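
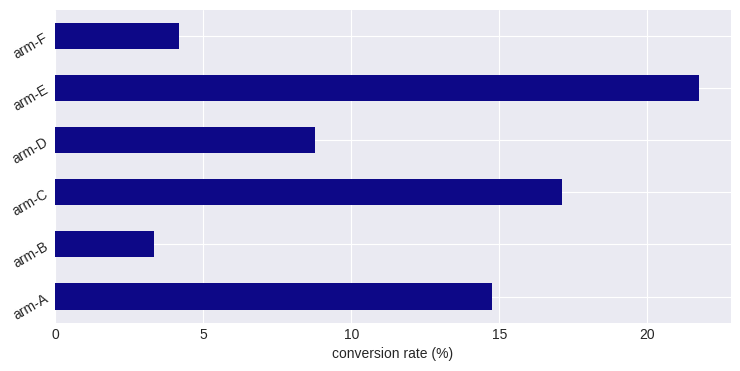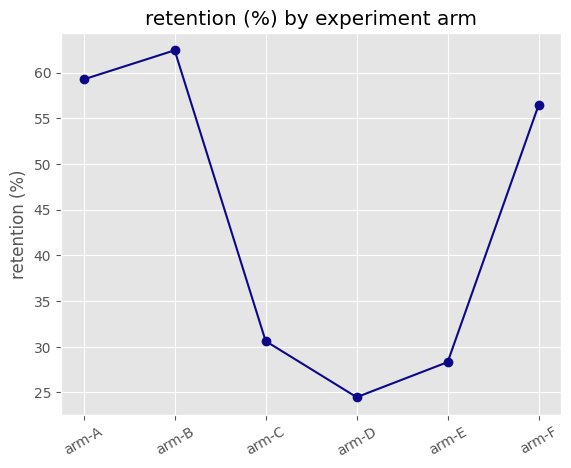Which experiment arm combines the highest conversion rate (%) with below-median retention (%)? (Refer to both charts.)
arm-E

Chart 2 median retention (%) ≈ 40; below-median experiment arms: arm-C, arm-D, arm-E. Among those, arm-E has the highest conversion rate (%) (≈ 22).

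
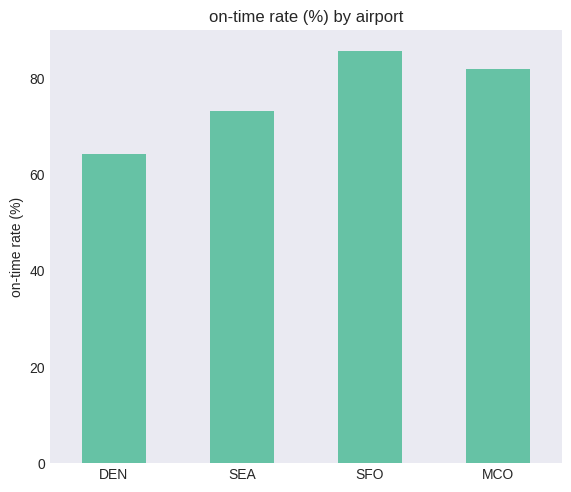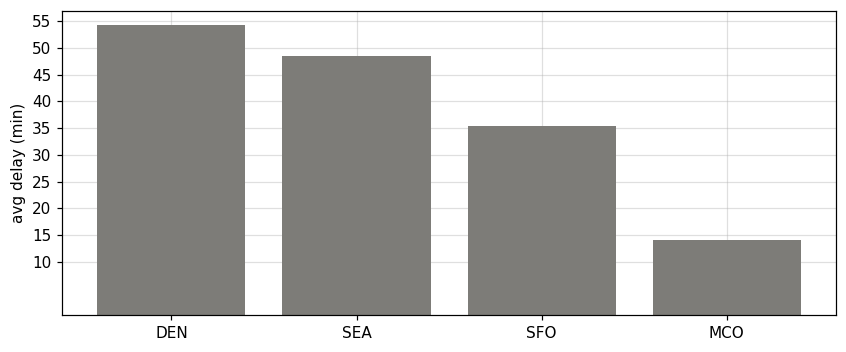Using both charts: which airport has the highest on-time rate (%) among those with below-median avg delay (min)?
Chart 2 median avg delay (min) ≈ 40; below-median airports: SFO, MCO. Among those, SFO has the highest on-time rate (%) (≈ 90).

SFO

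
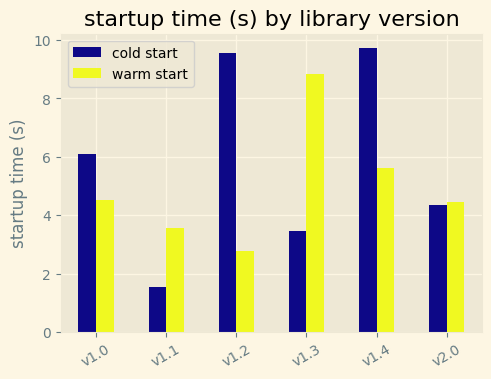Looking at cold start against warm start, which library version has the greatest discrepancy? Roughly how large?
v1.2, ≈ 7 s

v1.2: cold start ≈ 10, warm start ≈ 3 → gap ≈ 7. Next-largest (v1.3) is only ≈ 6.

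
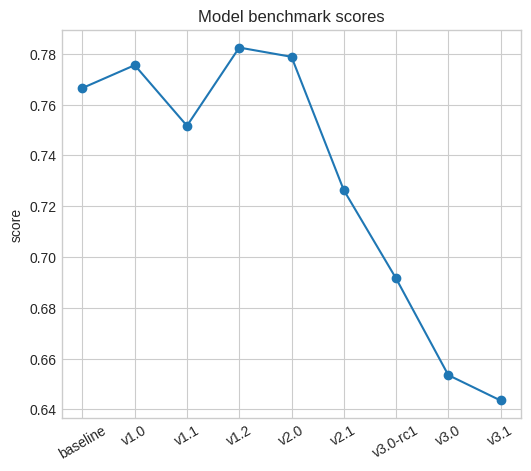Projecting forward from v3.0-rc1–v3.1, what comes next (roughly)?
≈ 0.61

Last three: 0.70, 0.66, 0.64 → slope ≈ -0.03/step → next ≈ 0.61.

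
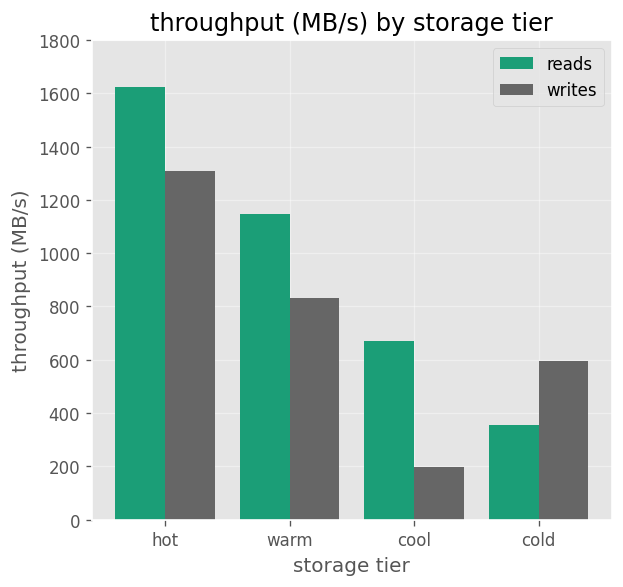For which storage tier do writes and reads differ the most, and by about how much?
cool, ≈ 400 MB/s

cool: writes ≈ 200, reads ≈ 600 → gap ≈ 400. Next-largest (hot) is only ≈ 200.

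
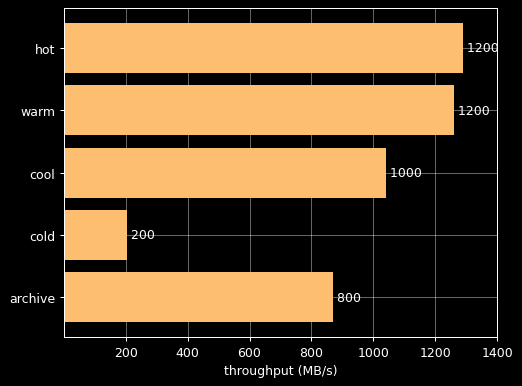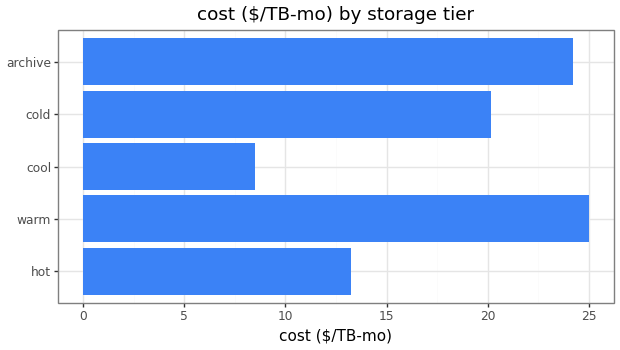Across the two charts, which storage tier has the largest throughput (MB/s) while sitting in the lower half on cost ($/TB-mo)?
hot

Chart 2 median cost ($/TB-mo) ≈ 20; below-median storage tiers: hot, cool. Among those, hot has the highest throughput (MB/s) (≈ 1200).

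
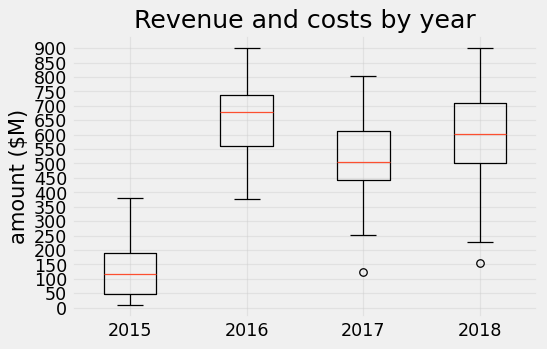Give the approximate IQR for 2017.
Q3 ≈ 600, Q1 ≈ 450; IQR ≈ 150.

≈ 150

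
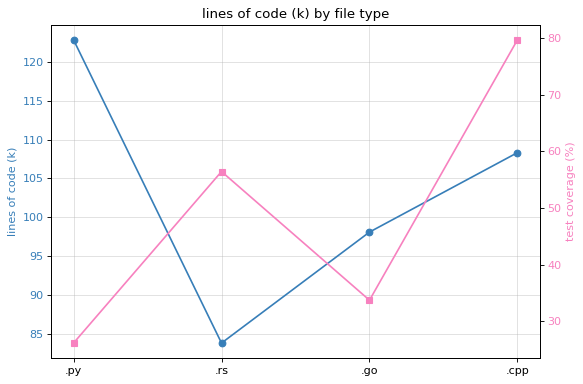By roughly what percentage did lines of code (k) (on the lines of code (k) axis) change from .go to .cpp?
≈ +10%

.go ≈ 100, .cpp ≈ 110; (110 − 100) / 100 ≈ +10%.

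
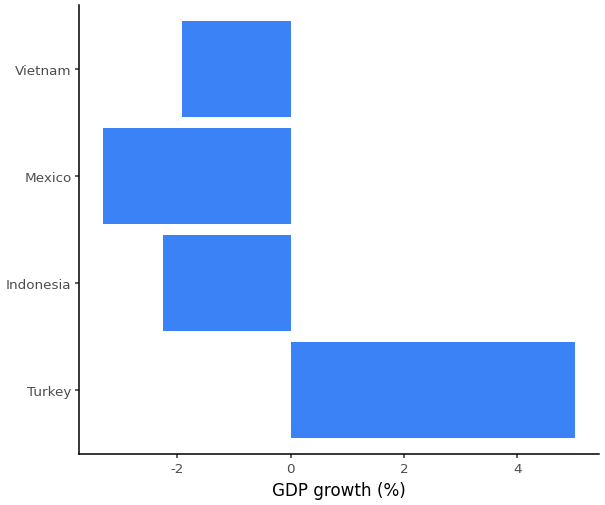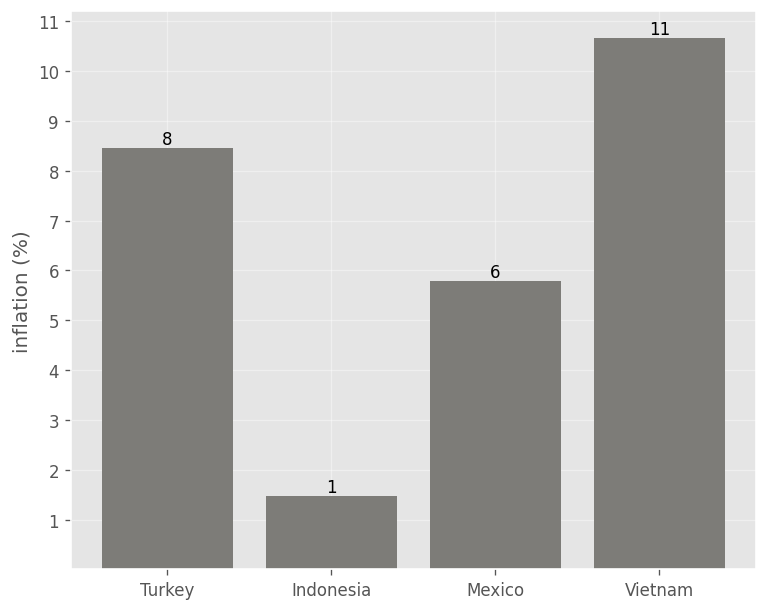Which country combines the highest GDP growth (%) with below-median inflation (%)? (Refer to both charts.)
Chart 2 median inflation (%) ≈ 7; below-median countries: Indonesia, Mexico. Among those, Indonesia has the highest GDP growth (%) (≈ -2.5).

Indonesia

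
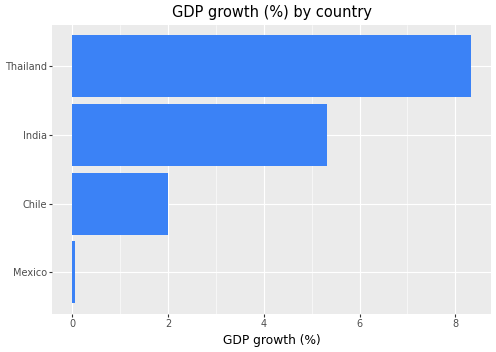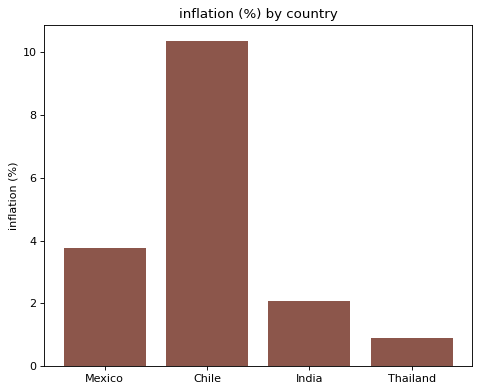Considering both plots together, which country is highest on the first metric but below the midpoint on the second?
Thailand

Chart 2 median inflation (%) ≈ 3; below-median countries: India, Thailand. Among those, Thailand has the highest GDP growth (%) (≈ 8).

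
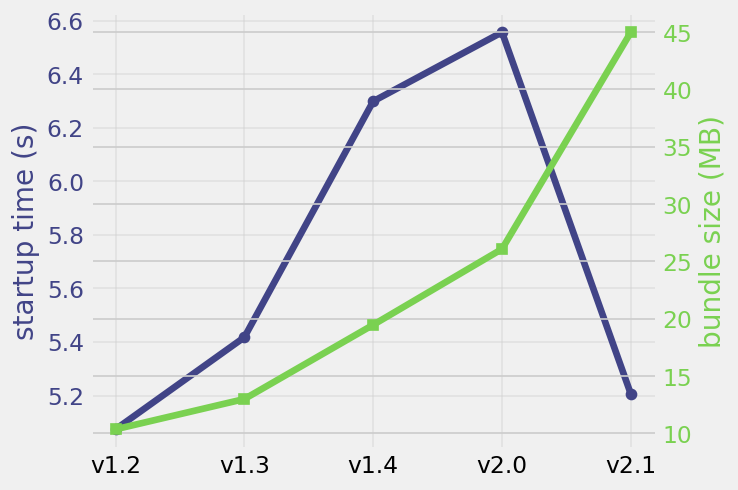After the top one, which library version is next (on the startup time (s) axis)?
Top 3 (on the startup time (s) axis): v2.0 ≈ 6.6, v1.4 ≈ 6.2, v1.3 ≈ 5.4.

v1.4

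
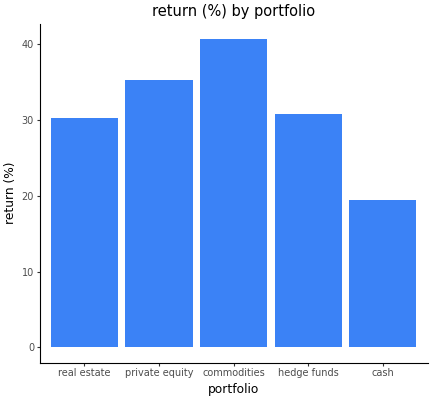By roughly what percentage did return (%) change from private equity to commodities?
≈ +14.3%

private equity ≈ 35, commodities ≈ 40; (40 − 35) / 35 ≈ +14.3%.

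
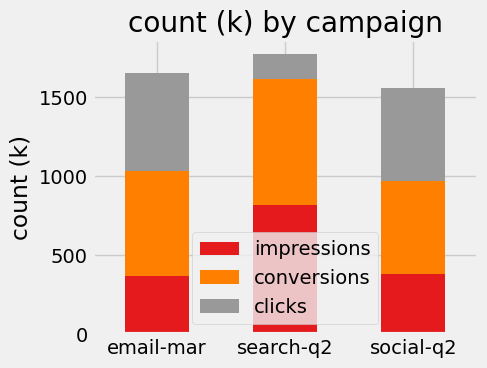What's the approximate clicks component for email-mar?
clicks top ≈ 1600, bottom ≈ 1000; segment ≈ 600.

≈ 600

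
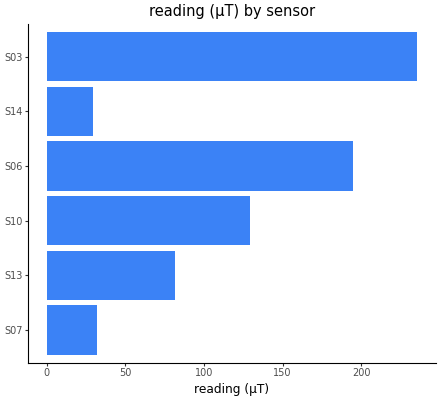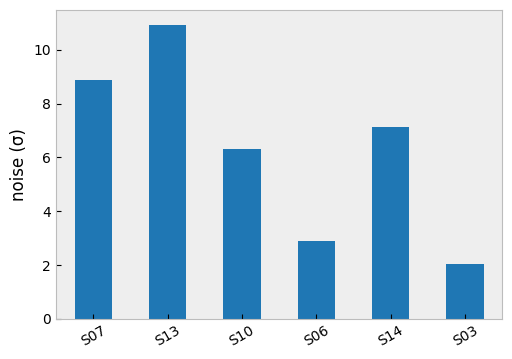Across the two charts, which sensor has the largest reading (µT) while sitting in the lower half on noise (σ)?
Chart 2 median noise (σ) ≈ 6; below-median sensors: S10, S06, S03. Among those, S03 has the highest reading (µT) (≈ 225).

S03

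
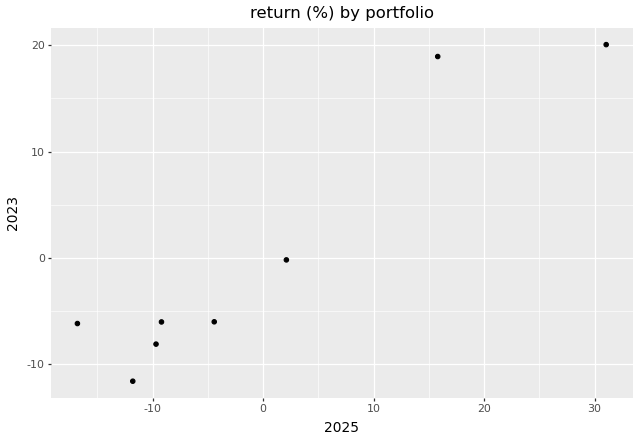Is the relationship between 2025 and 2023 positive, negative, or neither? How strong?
positive, strong

Points are positively correlated; strong (|r| ≈ 0.9).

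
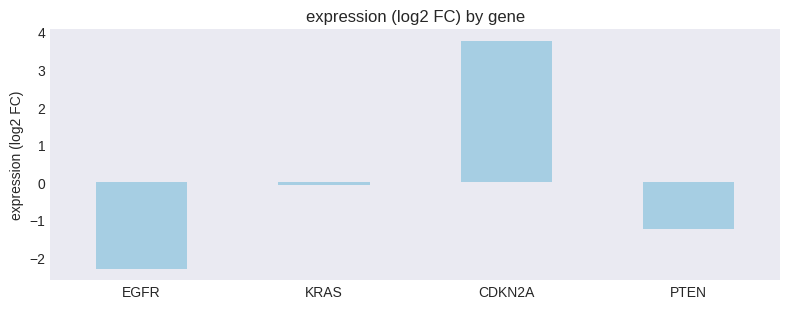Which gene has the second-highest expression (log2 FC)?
KRAS

Top 3: CDKN2A ≈ 4, KRAS ≈ 0, PTEN ≈ -1.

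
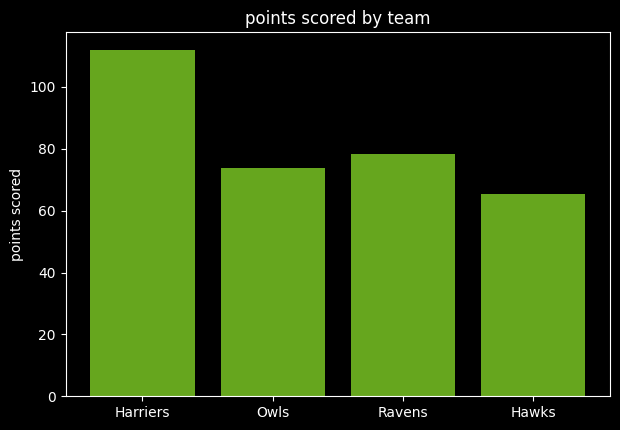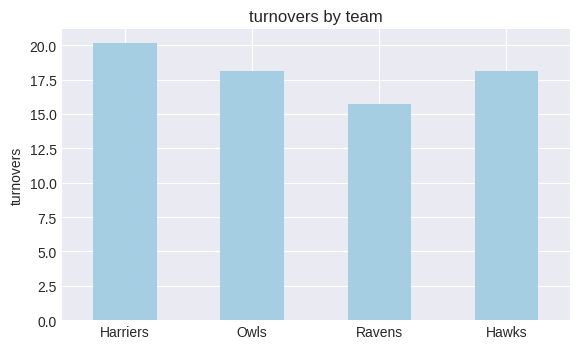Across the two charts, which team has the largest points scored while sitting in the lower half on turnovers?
Chart 2 median turnovers ≈ 18; below-median teams: Ravens, Hawks. Among those, Ravens has the highest points scored (≈ 80).

Ravens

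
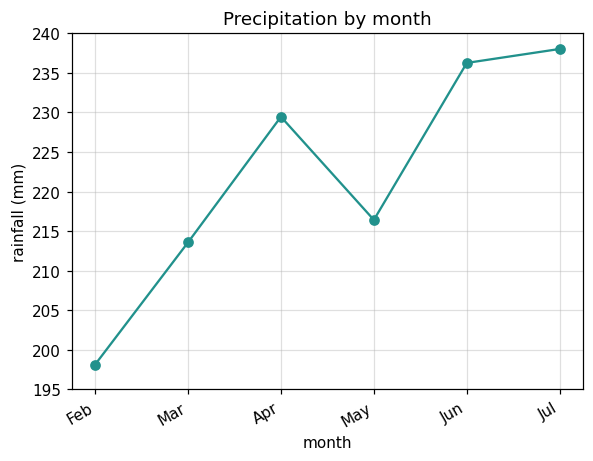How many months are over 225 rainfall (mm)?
Above 225: Apr, Jun, Jul.

3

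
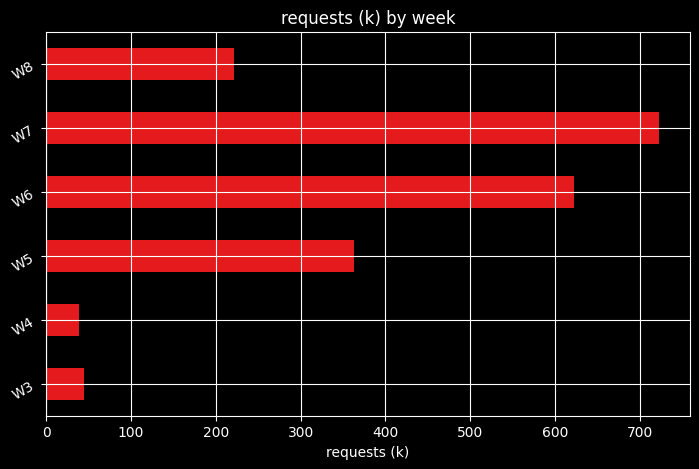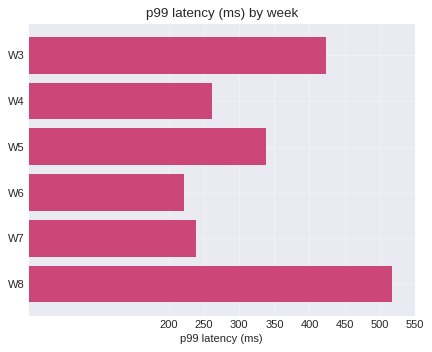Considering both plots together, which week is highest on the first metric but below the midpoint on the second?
W7

Chart 2 median p99 latency (ms) ≈ 300; below-median weeks: W4, W6, W7. Among those, W7 has the highest requests (k) (≈ 700).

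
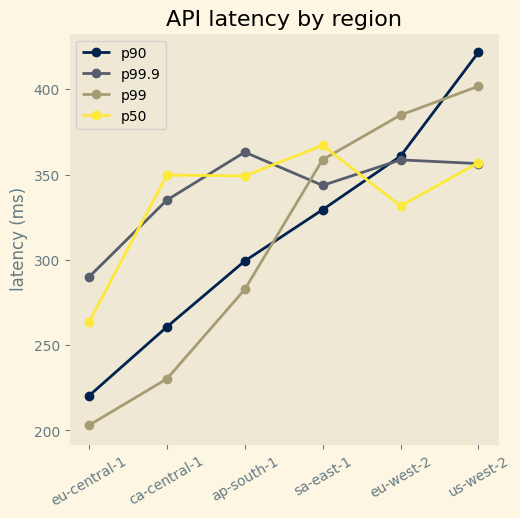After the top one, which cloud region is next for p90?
Top 3 for p90: us-west-2 ≈ 420, eu-west-2 ≈ 360, sa-east-1 ≈ 320.

eu-west-2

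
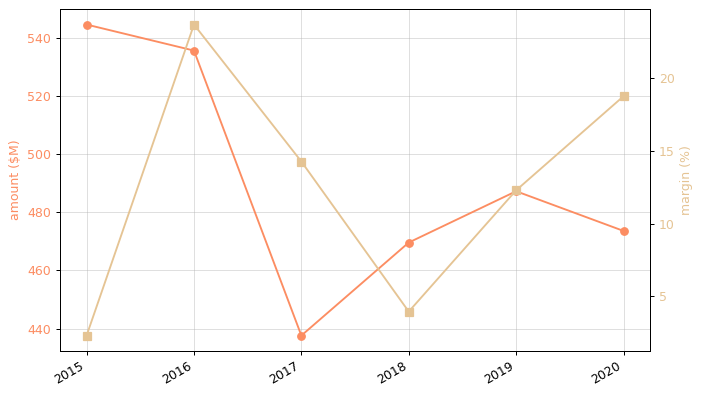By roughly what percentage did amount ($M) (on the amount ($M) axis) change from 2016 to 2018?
≈ -13%

2016 ≈ 540, 2018 ≈ 470; (470 − 540) / 540 ≈ -13%.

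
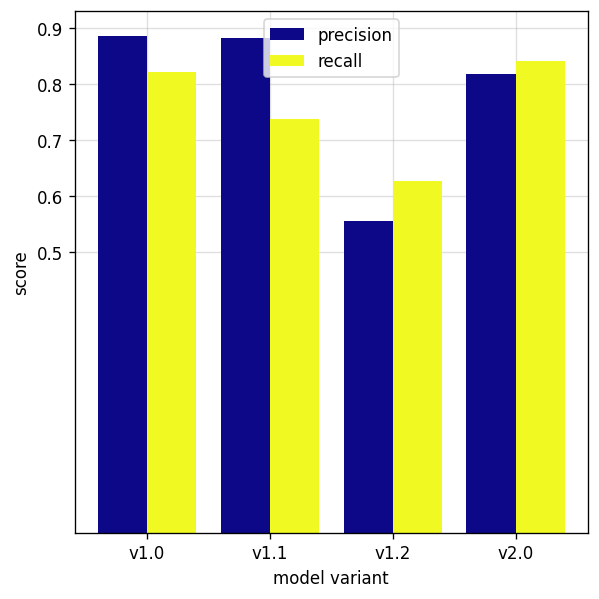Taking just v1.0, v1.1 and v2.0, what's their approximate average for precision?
≈ 0.87

(0.9 + 0.9 + 0.8) / 3 ≈ 0.87.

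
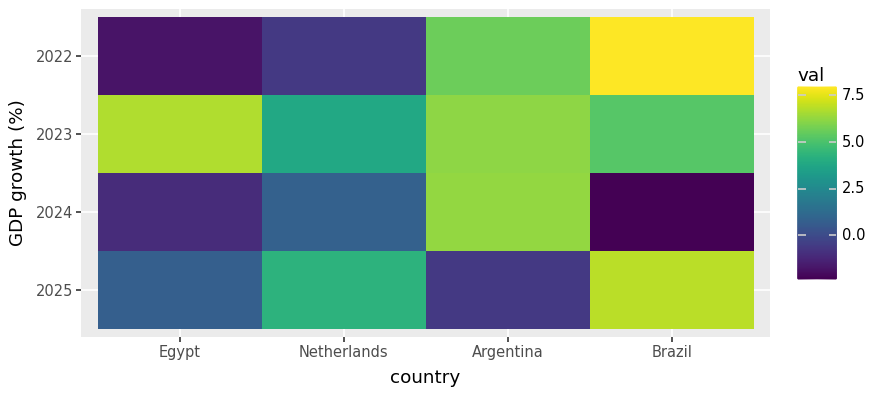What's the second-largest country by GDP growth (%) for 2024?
Netherlands

Top 3 for 2024: Argentina ≈ 6, Netherlands ≈ 1, Egypt ≈ -1.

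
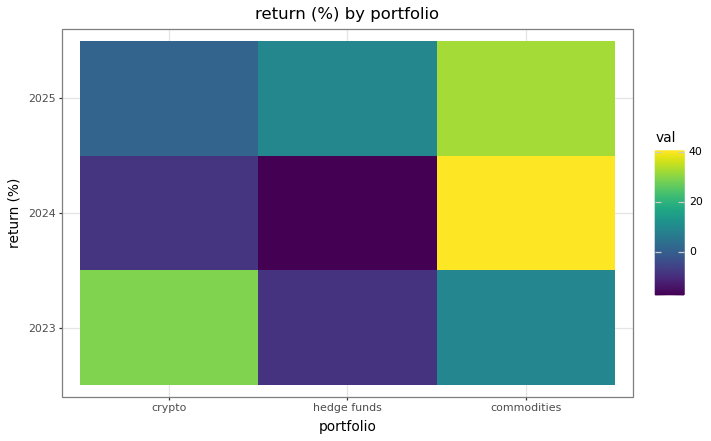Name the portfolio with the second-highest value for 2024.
crypto

Top 3 for 2024: commodities ≈ 40, crypto ≈ -10, hedge funds ≈ -20.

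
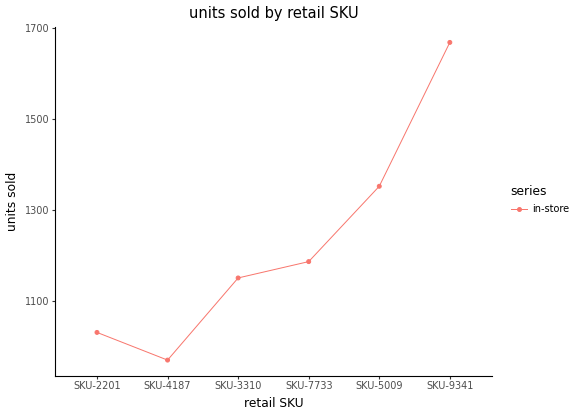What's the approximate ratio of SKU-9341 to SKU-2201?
≈ 1.7×

SKU-9341 ≈ 1700, SKU-2201 ≈ 1000; 1700/1000 ≈ 1.7.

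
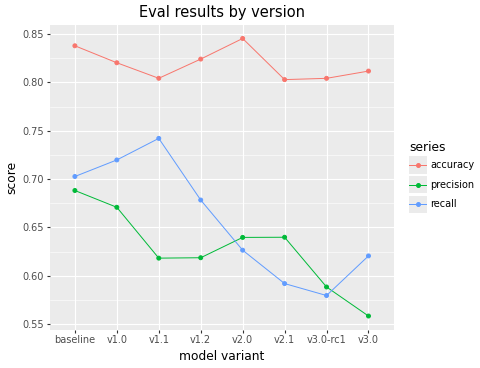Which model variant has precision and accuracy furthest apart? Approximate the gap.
v3.0, ≈ 0.25

v3.0: precision ≈ 0.55, accuracy ≈ 0.80 → gap ≈ 0.25. Next-largest (v3.0-rc1) is only ≈ 0.20.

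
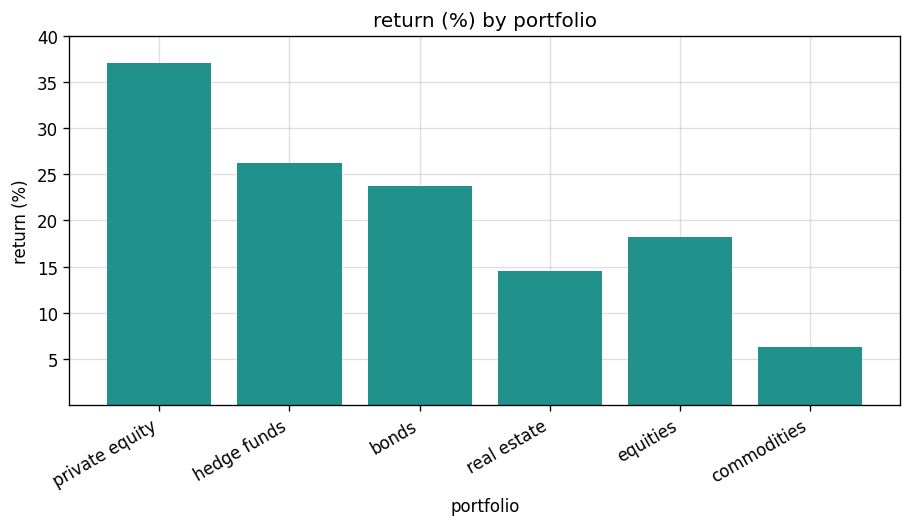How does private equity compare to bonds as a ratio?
≈ 1.4×

private equity ≈ 35, bonds ≈ 25; 35/25 ≈ 1.4.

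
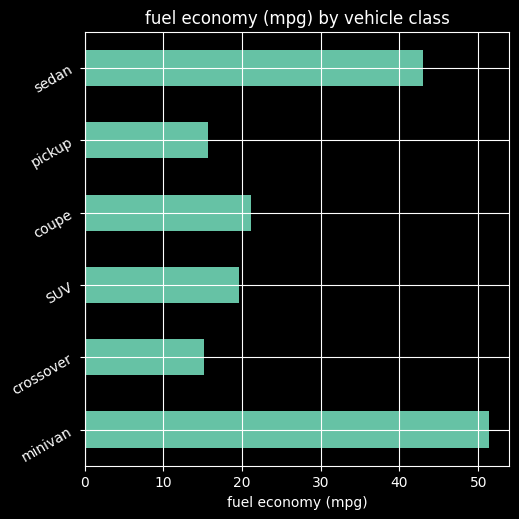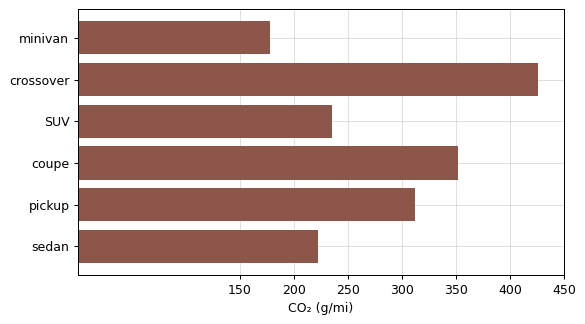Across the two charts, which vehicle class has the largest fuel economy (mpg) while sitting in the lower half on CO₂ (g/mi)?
minivan

Chart 2 median CO₂ (g/mi) ≈ 250; below-median vehicle classes: minivan, SUV, sedan. Among those, minivan has the highest fuel economy (mpg) (≈ 50).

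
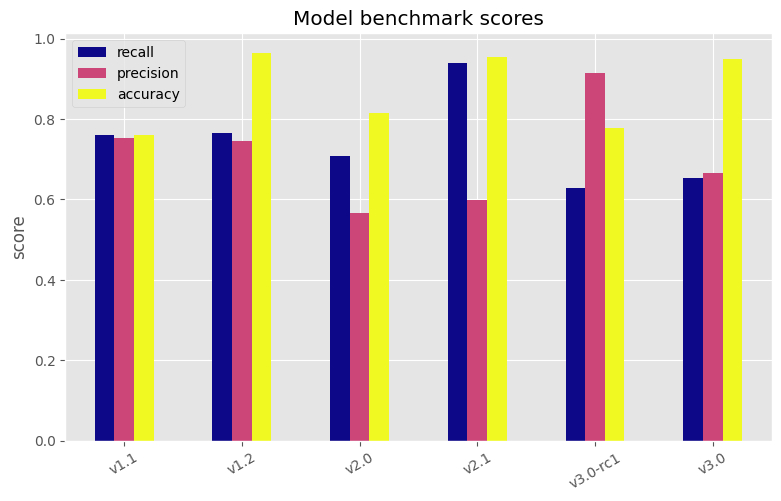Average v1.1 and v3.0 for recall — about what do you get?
≈ 0.75

(0.8 + 0.7) / 2 ≈ 0.75.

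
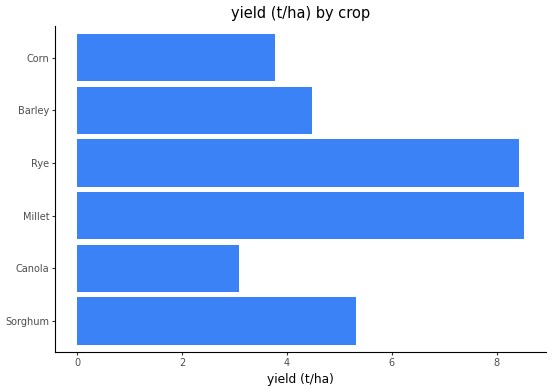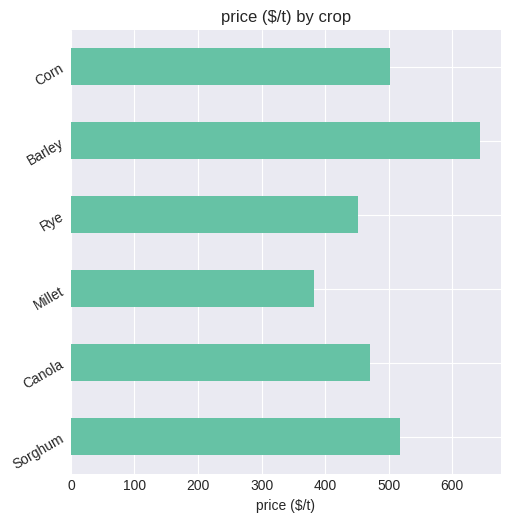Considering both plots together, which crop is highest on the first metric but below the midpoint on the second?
Chart 2 median price ($/t) ≈ 500; below-median crops: Canola, Millet, Rye. Among those, Millet has the highest yield (t/ha) (≈ 9).

Millet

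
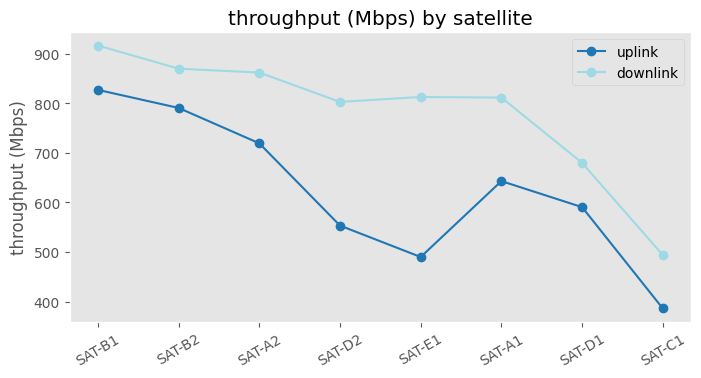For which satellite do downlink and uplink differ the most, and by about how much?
SAT-E1: downlink ≈ 800, uplink ≈ 500 → gap ≈ 300. Next-largest (SAT-D2) is only ≈ 250.

SAT-E1, ≈ 300 Mbps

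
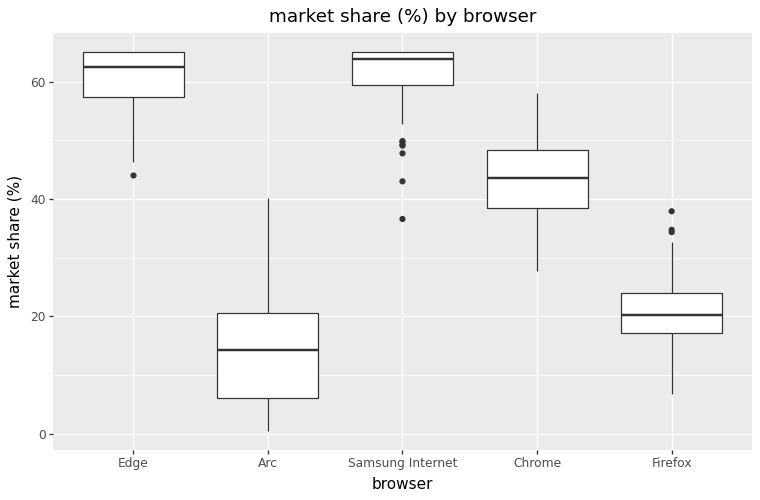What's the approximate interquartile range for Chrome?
Q3 ≈ 50, Q1 ≈ 40; IQR ≈ 10.

≈ 10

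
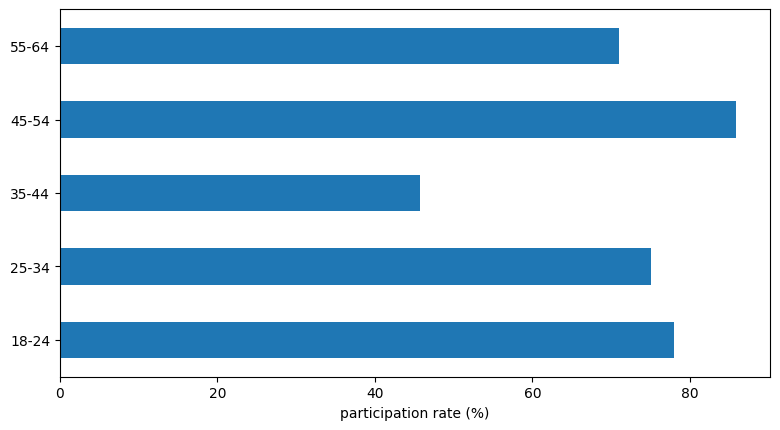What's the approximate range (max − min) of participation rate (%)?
Max 45-54 ≈ 90, min 35-44 ≈ 50; range ≈ 40.

≈ 40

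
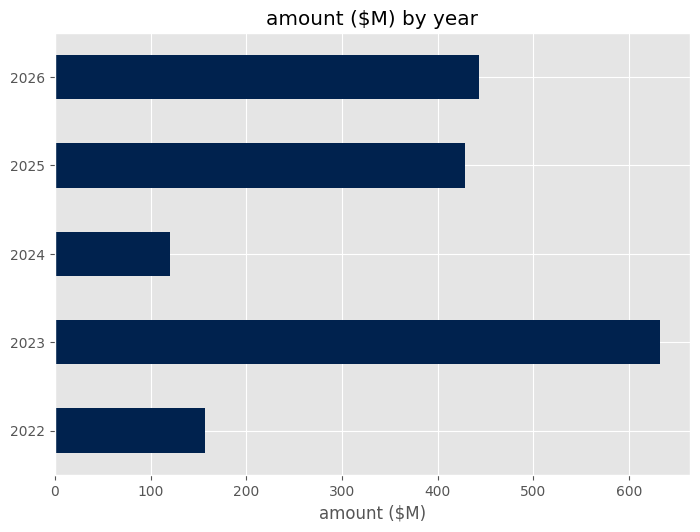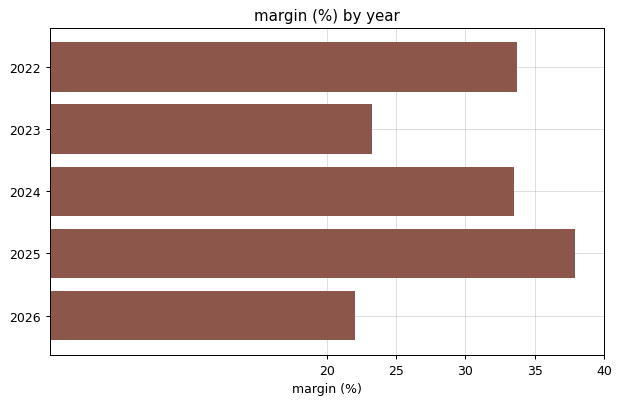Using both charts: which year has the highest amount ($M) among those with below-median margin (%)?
2023

Chart 2 median margin (%) ≈ 35; below-median years: 2023, 2026. Among those, 2023 has the highest amount ($M) (≈ 600).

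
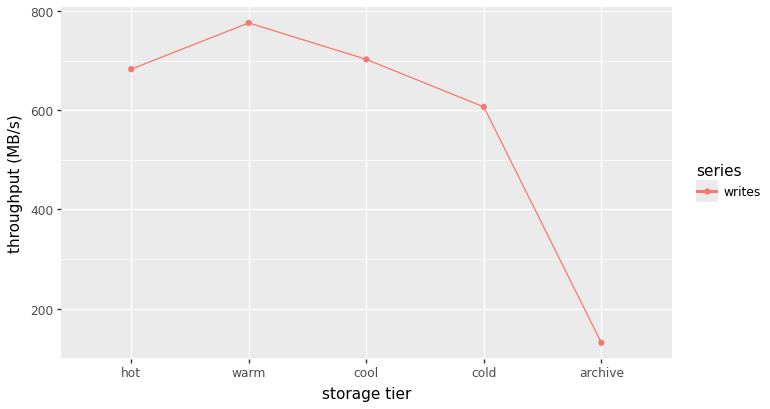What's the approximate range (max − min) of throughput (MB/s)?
≈ 700

Max warm ≈ 800, min archive ≈ 100; range ≈ 700.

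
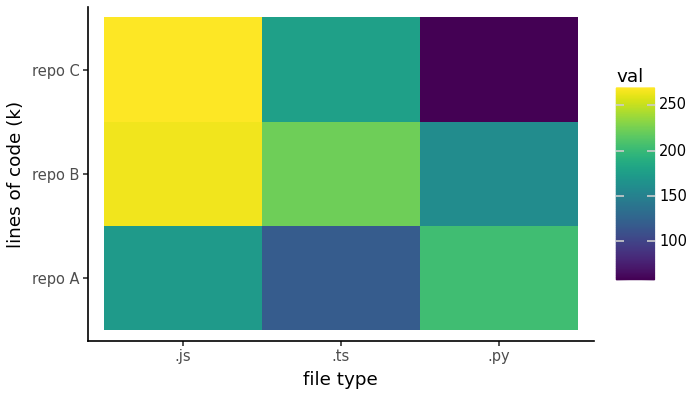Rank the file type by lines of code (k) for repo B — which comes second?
Top 3 for repo B: .js ≈ 260, .ts ≈ 220, .py ≈ 160.

.ts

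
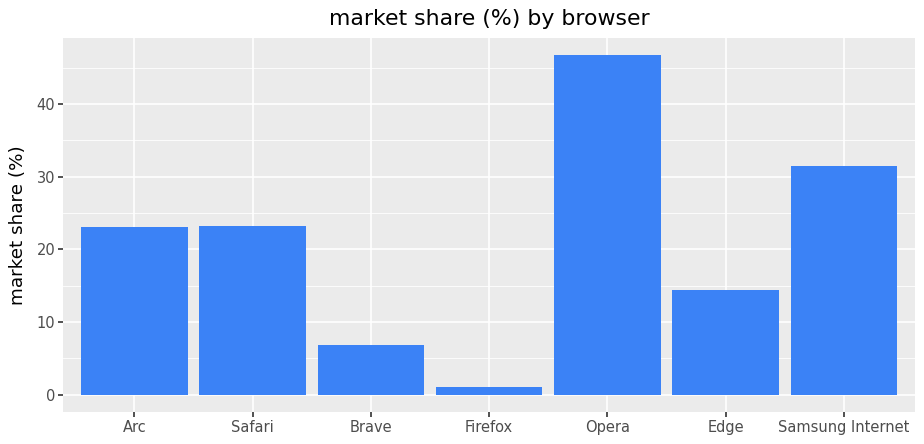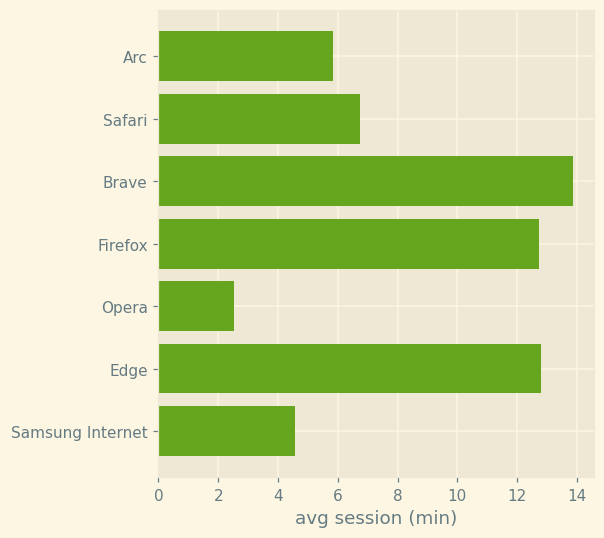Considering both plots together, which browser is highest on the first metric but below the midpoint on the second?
Opera

Chart 2 median avg session (min) ≈ 6; below-median browsers: Arc, Opera, Samsung Internet. Among those, Opera has the highest market share (%) (≈ 45).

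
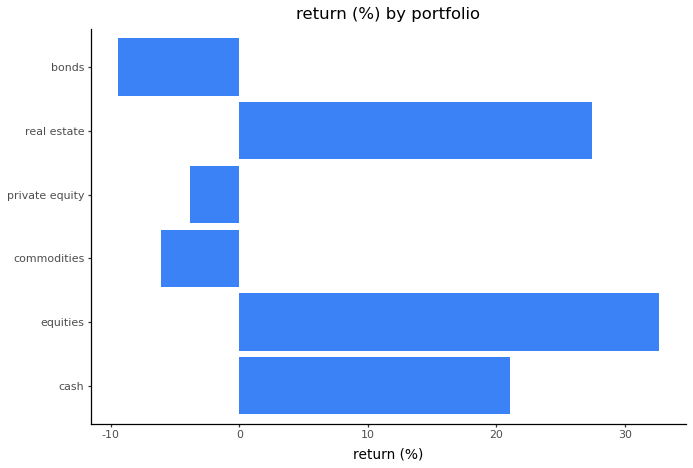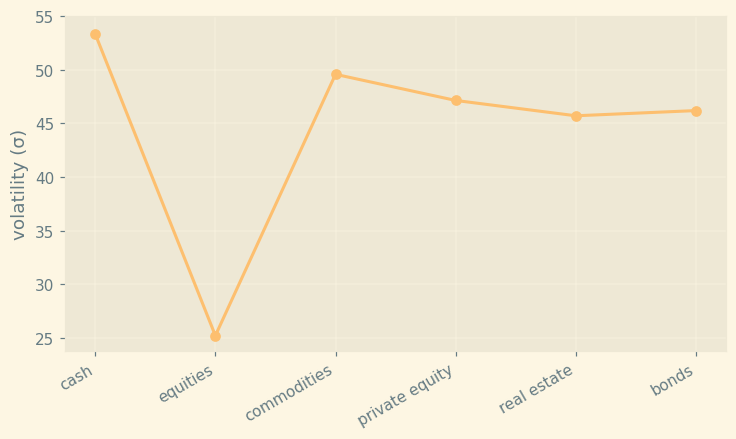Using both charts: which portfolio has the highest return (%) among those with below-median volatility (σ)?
Chart 2 median volatility (σ) ≈ 45; below-median portfolios: equities, real estate, bonds. Among those, equities has the highest return (%) (≈ 35).

equities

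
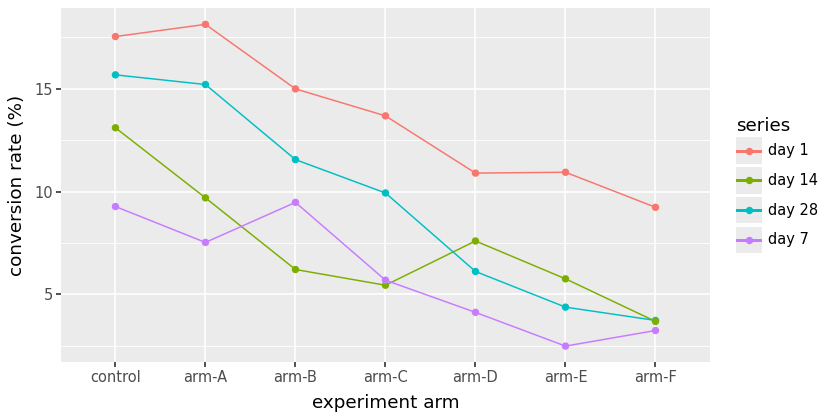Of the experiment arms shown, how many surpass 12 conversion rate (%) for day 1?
4

Above 12: control, arm-A, arm-B, arm-C.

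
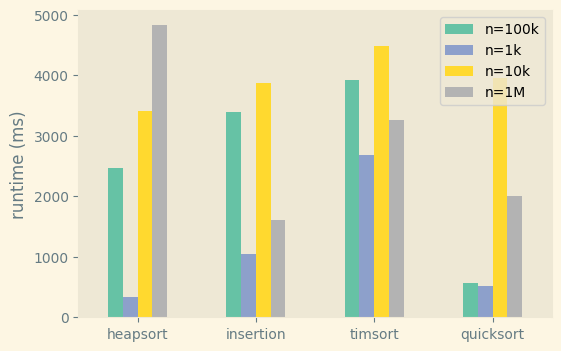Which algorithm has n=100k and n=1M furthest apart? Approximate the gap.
heapsort, ≈ 2500 ms

heapsort: n=100k ≈ 2500, n=1M ≈ 5000 → gap ≈ 2500. Next-largest (insertion) is only ≈ 2000.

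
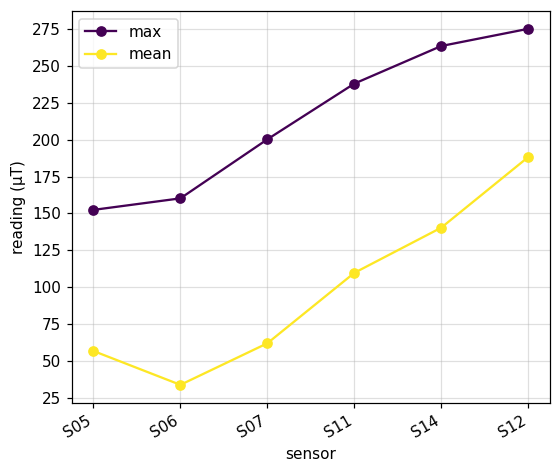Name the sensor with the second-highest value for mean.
Top 3 for mean: S12 ≈ 200, S14 ≈ 150, S11 ≈ 100.

S14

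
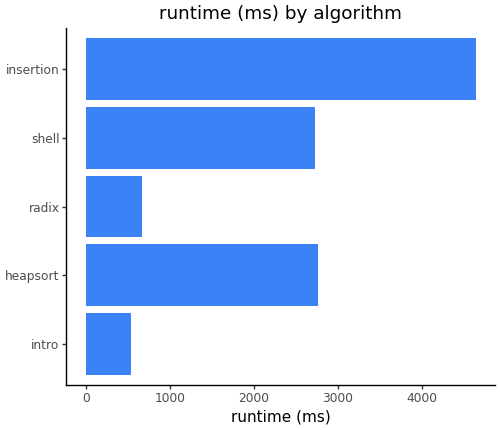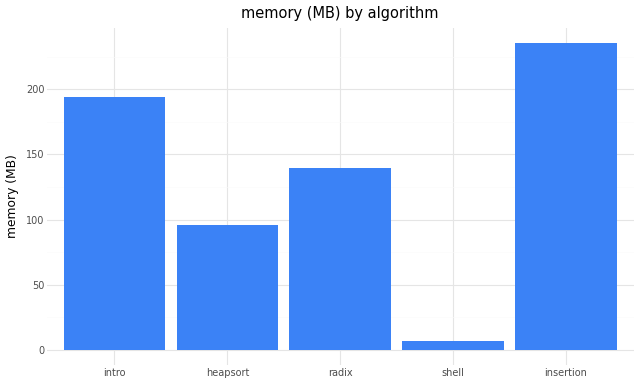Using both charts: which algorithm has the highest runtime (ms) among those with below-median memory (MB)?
heapsort

Chart 2 median memory (MB) ≈ 150; below-median algorithms: heapsort, shell. Among those, heapsort has the highest runtime (ms) (≈ 3000).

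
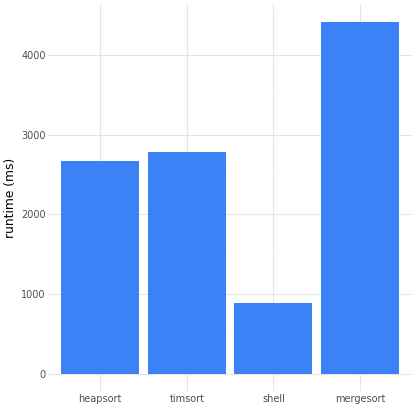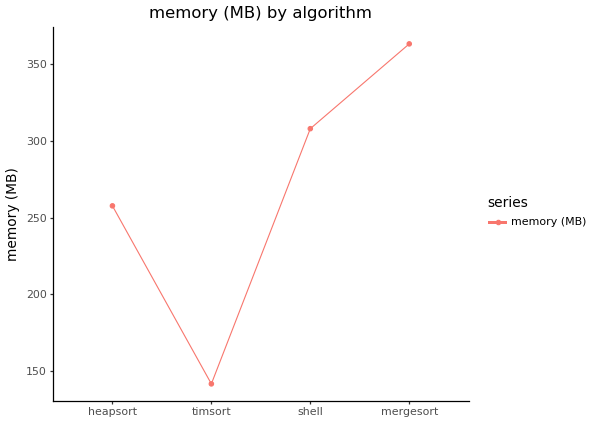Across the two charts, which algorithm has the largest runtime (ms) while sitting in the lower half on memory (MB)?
Chart 2 median memory (MB) ≈ 300; below-median algorithms: heapsort, timsort. Among those, timsort has the highest runtime (ms) (≈ 3000).

timsort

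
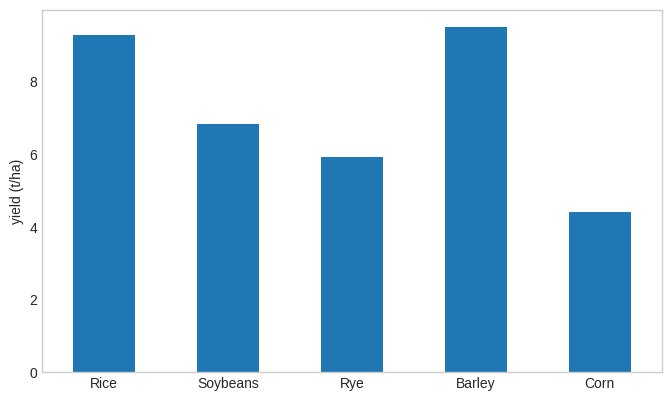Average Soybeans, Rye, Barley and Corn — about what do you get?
≈ 6

(7 + 6 + 9 + 4) / 4 ≈ 6.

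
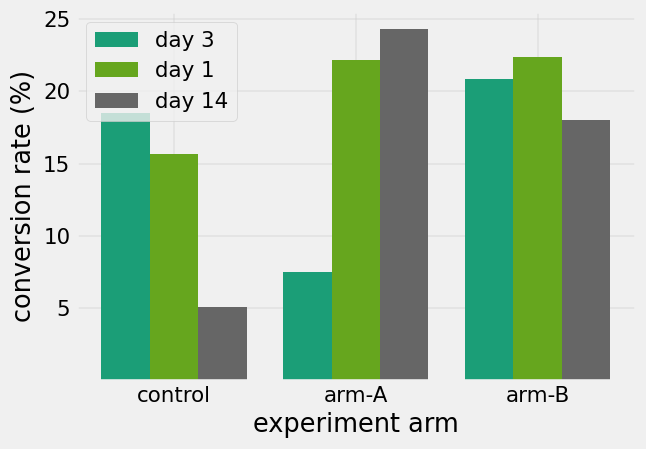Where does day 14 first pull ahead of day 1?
arm-A

control: day 14 ≈ 5 vs day 1 ≈ 15 (not yet); arm-A: day 14 ≈ 25 vs day 1 ≈ 20 (first crossover).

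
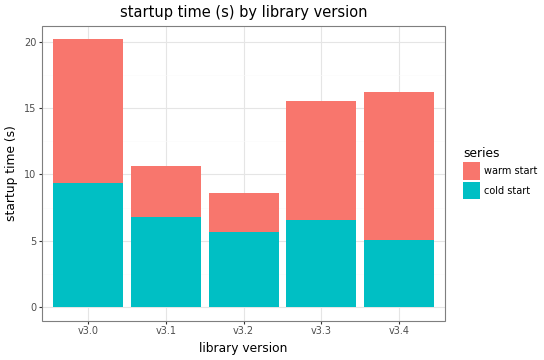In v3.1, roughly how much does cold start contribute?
≈ 6

cold start top ≈ 6, bottom ≈ 0; segment ≈ 6.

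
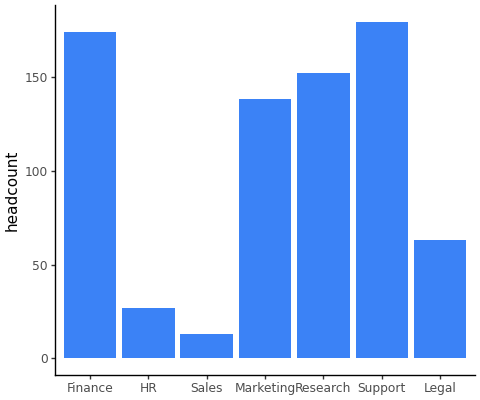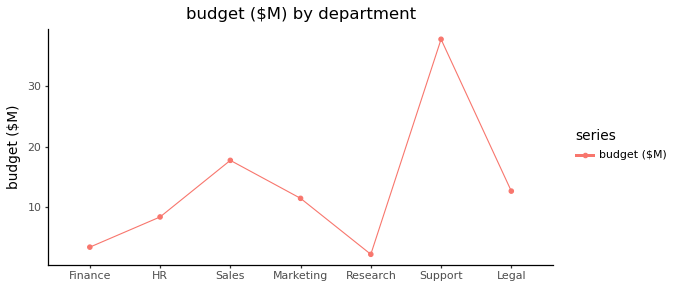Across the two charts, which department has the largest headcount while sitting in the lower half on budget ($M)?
Finance

Chart 2 median budget ($M) ≈ 10; below-median departments: Finance, HR, Research. Among those, Finance has the highest headcount (≈ 180).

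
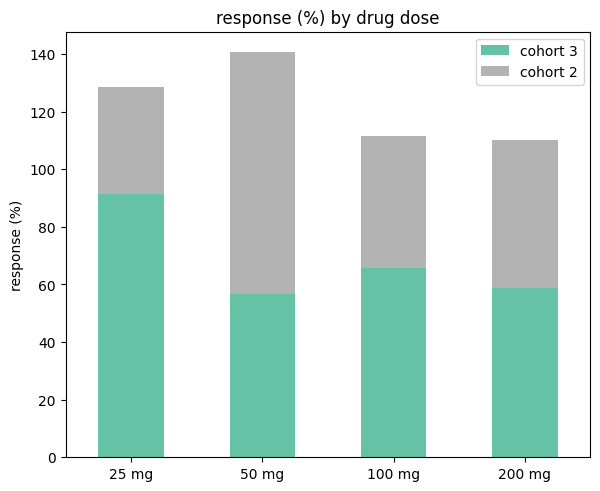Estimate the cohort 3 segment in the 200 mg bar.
≈ 60

cohort 3 top ≈ 60, bottom ≈ 0; segment ≈ 60.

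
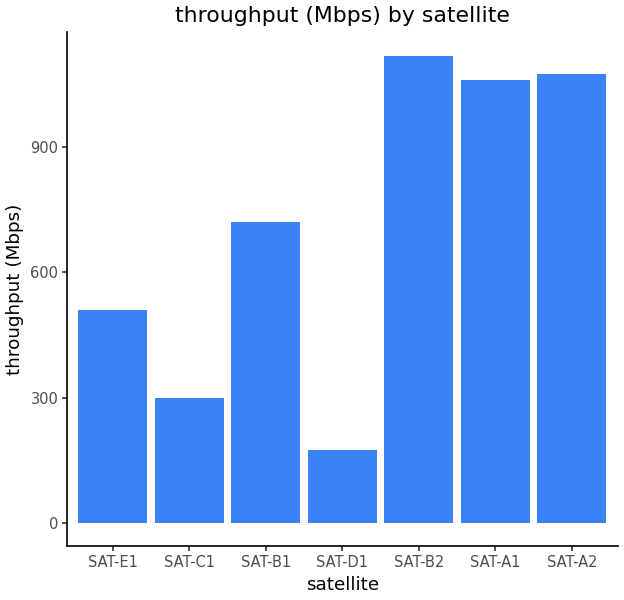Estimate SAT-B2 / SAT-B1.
≈ 1.57×

SAT-B2 ≈ 1100, SAT-B1 ≈ 700; 1100/700 ≈ 1.57.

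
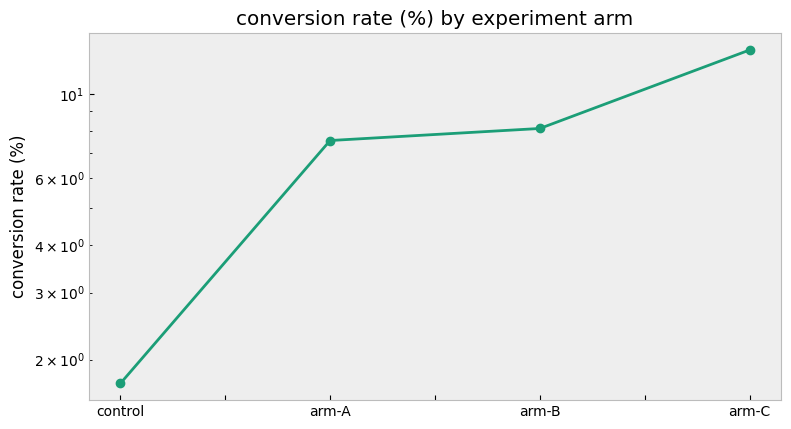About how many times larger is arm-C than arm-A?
arm-C ≈ 13, arm-A ≈ 8; 13/8 ≈ 1.62.

≈ 1.62×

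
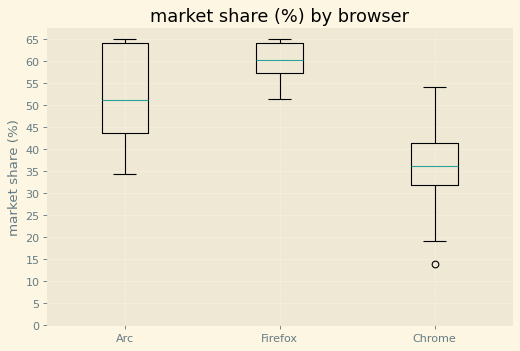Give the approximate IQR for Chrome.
≈ 10

Q3 ≈ 40, Q1 ≈ 30; IQR ≈ 10.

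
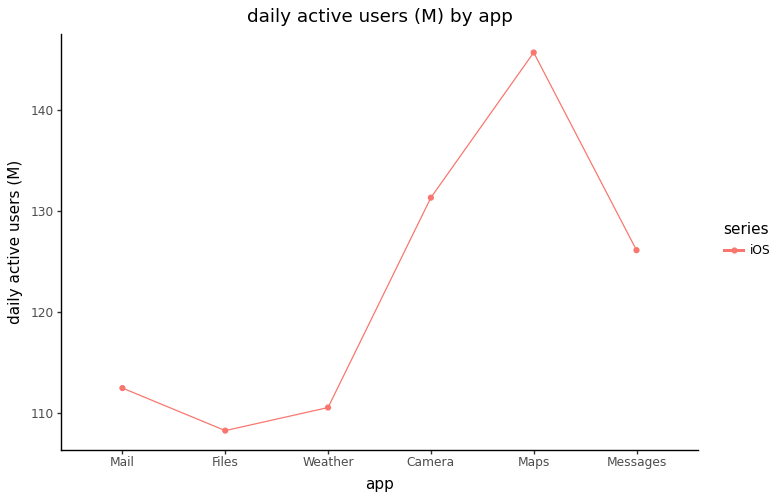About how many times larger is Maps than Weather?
≈ 1.32×

Maps ≈ 145, Weather ≈ 110; 145/110 ≈ 1.32.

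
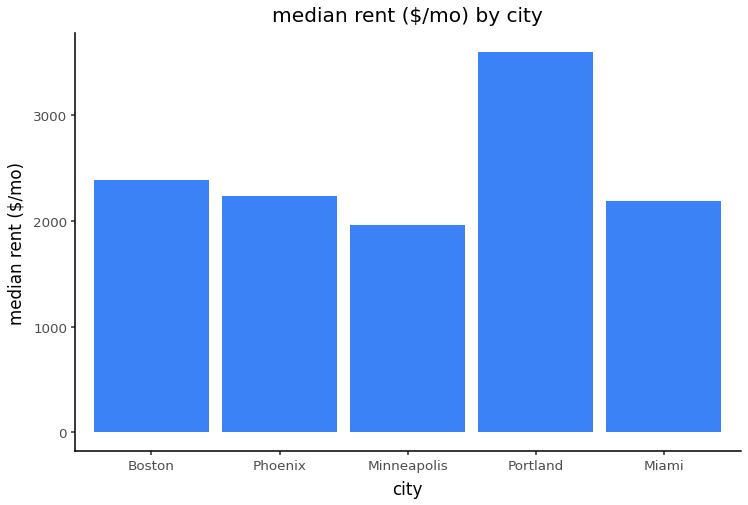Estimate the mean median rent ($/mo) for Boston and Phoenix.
(2500 + 2000) / 2 ≈ 2250.

≈ 2250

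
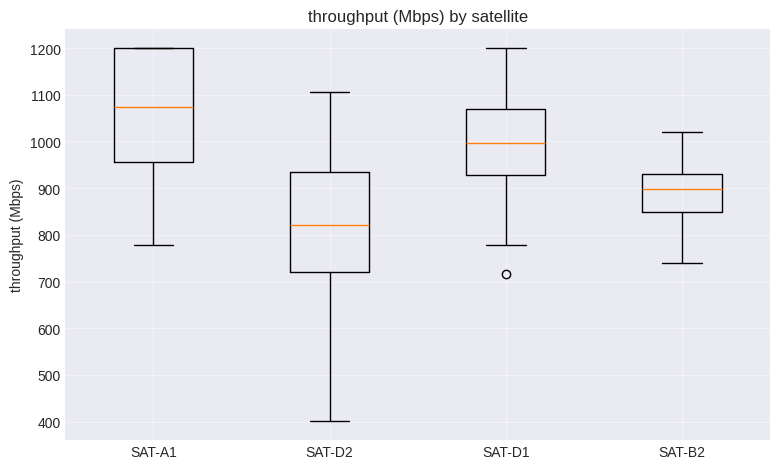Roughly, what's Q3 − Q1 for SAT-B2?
Q3 ≈ 925, Q1 ≈ 850; IQR ≈ 75.

≈ 75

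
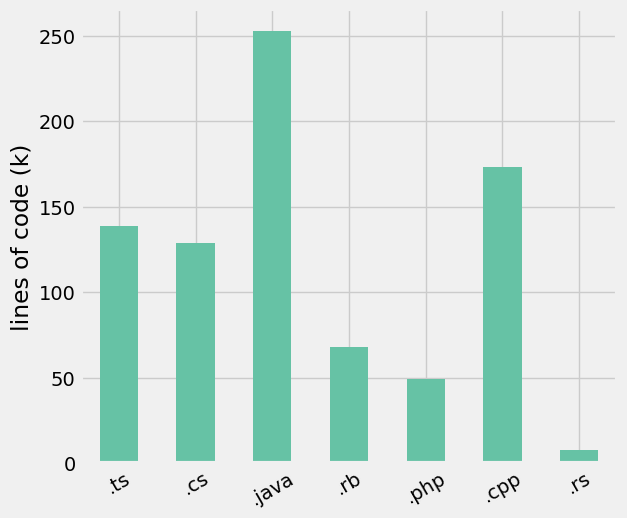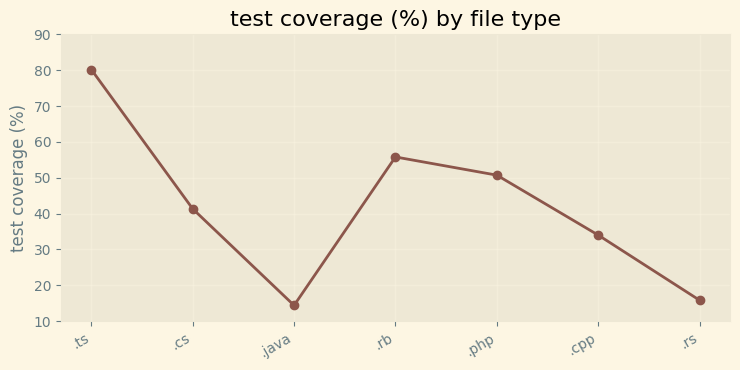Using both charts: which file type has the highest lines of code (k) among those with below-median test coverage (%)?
Chart 2 median test coverage (%) ≈ 40; below-median file types: .java, .cpp, .rs. Among those, .java has the highest lines of code (k) (≈ 250).

.java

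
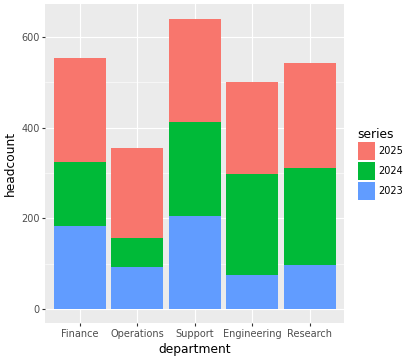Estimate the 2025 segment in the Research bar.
≈ 200

2025 top ≈ 500, bottom ≈ 300; segment ≈ 200.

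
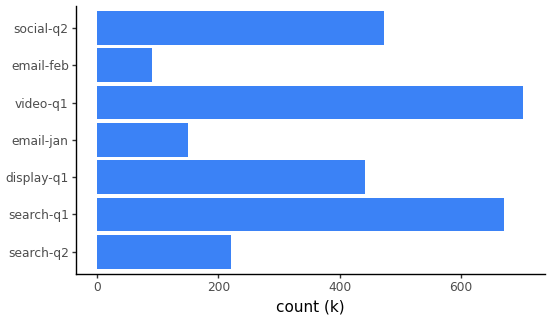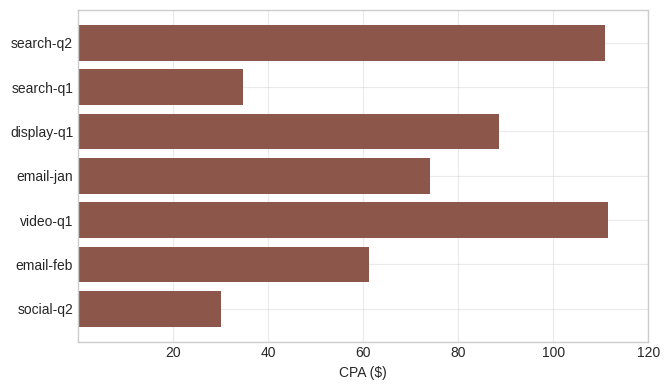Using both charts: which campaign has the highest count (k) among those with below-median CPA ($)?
Chart 2 median CPA ($) ≈ 80; below-median campaigns: search-q1, email-feb, social-q2. Among those, search-q1 has the highest count (k) (≈ 700).

search-q1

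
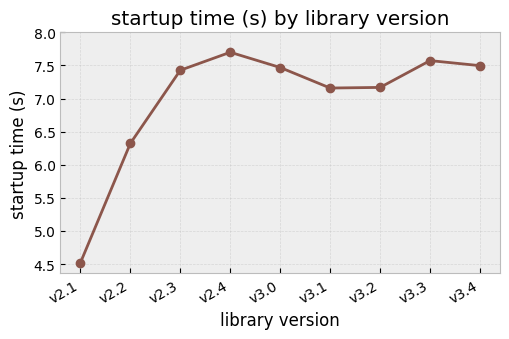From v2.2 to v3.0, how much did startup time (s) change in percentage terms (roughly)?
v2.2 ≈ 6.5, v3.0 ≈ 7.5; (7.5 − 6.5) / 6.5 ≈ +15.4%.

≈ +15.4%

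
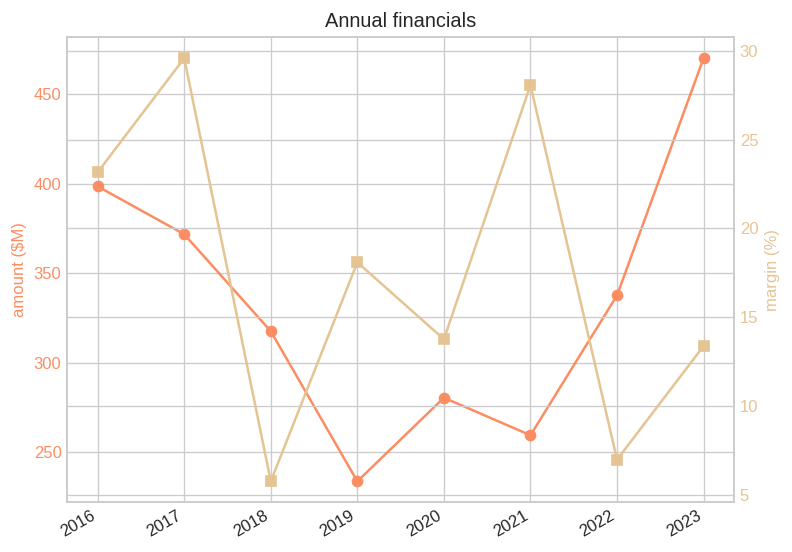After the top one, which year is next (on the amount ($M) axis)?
Top 3 (on the amount ($M) axis): 2023 ≈ 480, 2016 ≈ 400, 2017 ≈ 380.

2016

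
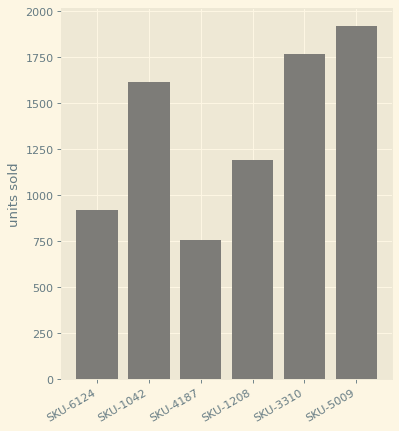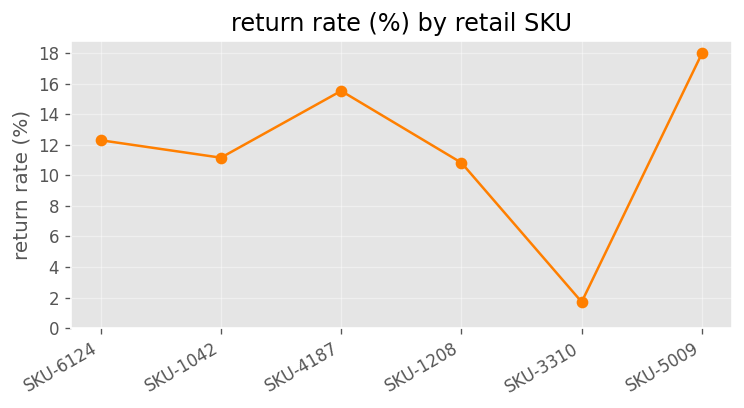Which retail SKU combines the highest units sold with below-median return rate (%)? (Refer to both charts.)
Chart 2 median return rate (%) ≈ 12; below-median retail SKUs: SKU-1042, SKU-1208, SKU-3310. Among those, SKU-3310 has the highest units sold (≈ 1800).

SKU-3310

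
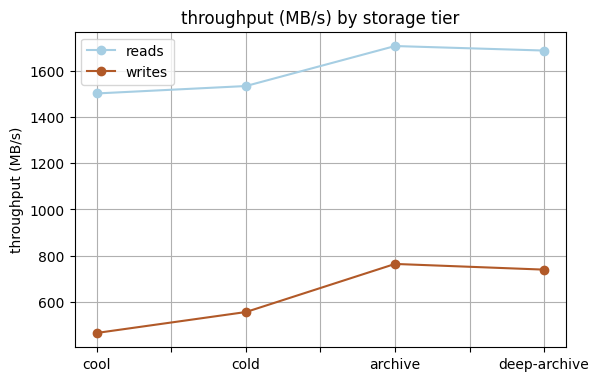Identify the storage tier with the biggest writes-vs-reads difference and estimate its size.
cool, ≈ 1200 MB/s

cool: writes ≈ 400, reads ≈ 1600 → gap ≈ 1200. Next-largest (cold) is only ≈ 1000.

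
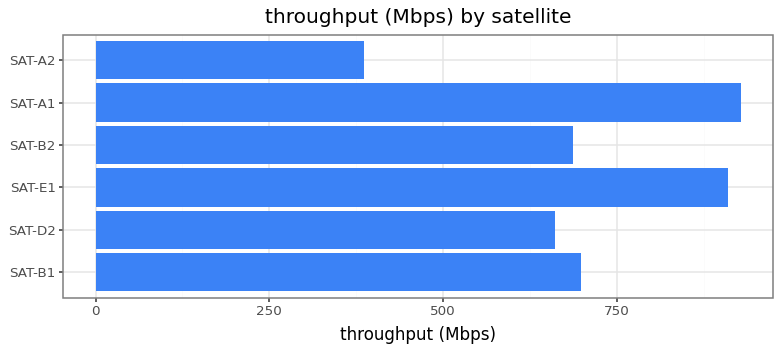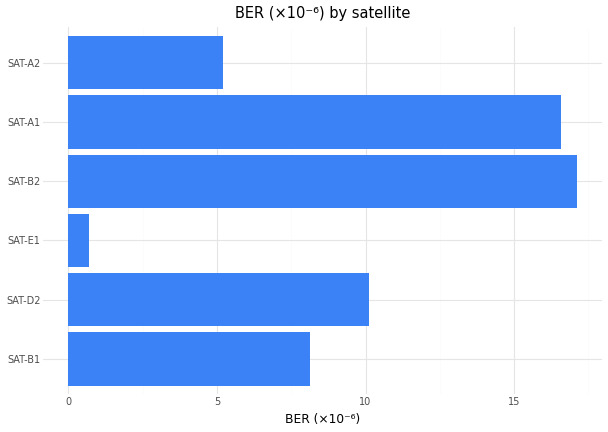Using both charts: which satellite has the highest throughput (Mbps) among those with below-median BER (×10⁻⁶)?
Chart 2 median BER (×10⁻⁶) ≈ 10; below-median satellites: SAT-B1, SAT-E1, SAT-A2. Among those, SAT-E1 has the highest throughput (Mbps) (≈ 900).

SAT-E1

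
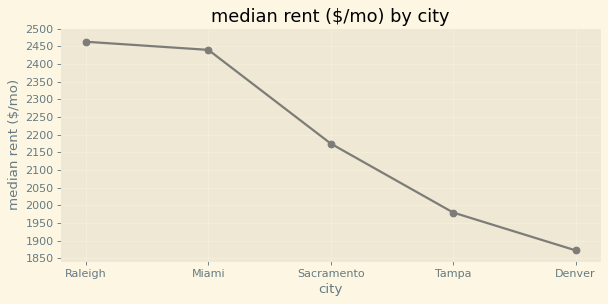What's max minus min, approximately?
Max Raleigh ≈ 2450, min Denver ≈ 1850; range ≈ 600.

≈ 600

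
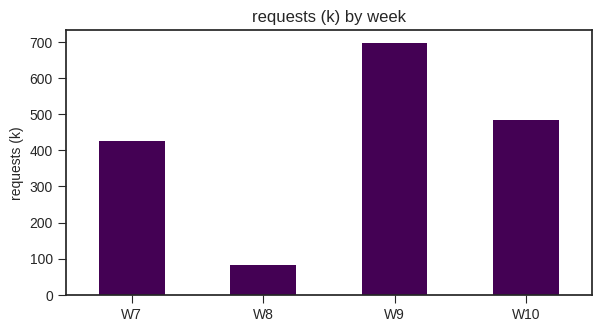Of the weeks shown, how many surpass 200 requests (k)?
3

Above 200: W7, W9, W10.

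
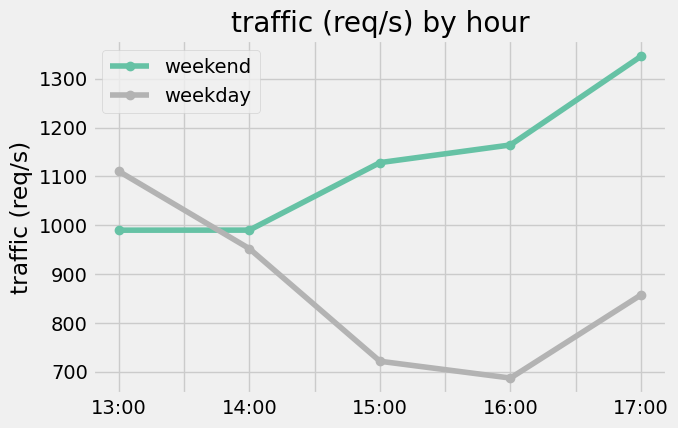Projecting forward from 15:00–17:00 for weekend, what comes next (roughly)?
Last three: 1100, 1200, 1300 → slope ≈ 100/step → next ≈ 1400.

≈ 1400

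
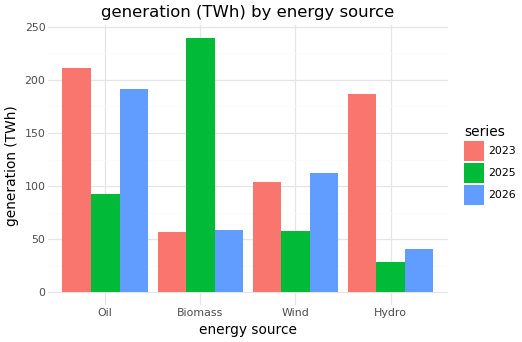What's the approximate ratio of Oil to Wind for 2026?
≈ 1.67×

Oil ≈ 200, Wind ≈ 120; 200/120 ≈ 1.67.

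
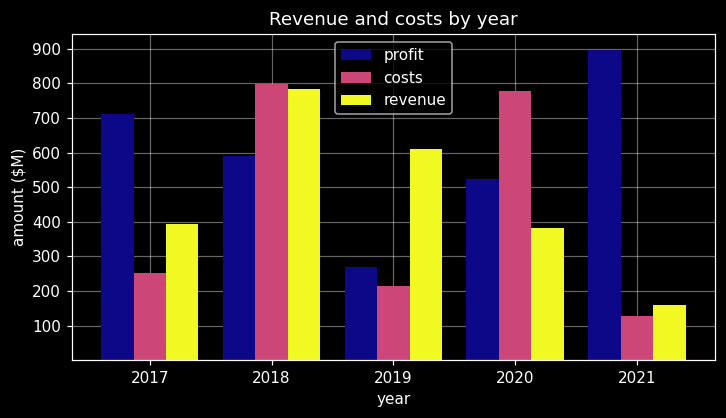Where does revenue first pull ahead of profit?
2018

2017: revenue ≈ 400 vs profit ≈ 700 (not yet); 2018: revenue ≈ 800 vs profit ≈ 600 (first crossover).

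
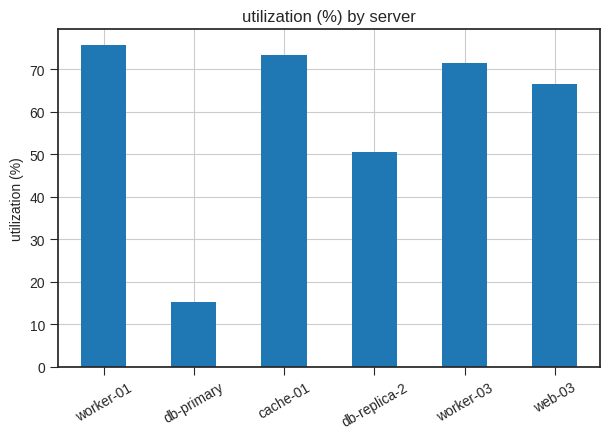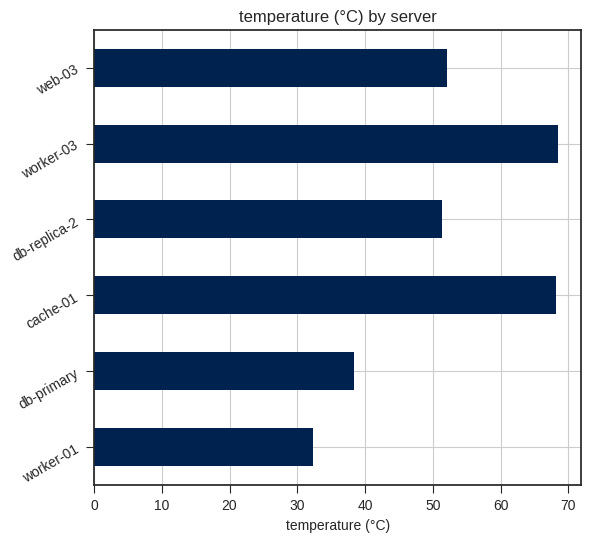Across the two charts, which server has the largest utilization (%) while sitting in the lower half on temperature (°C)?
worker-01

Chart 2 median temperature (°C) ≈ 50; below-median servers: worker-01, db-primary, db-replica-2. Among those, worker-01 has the highest utilization (%) (≈ 80).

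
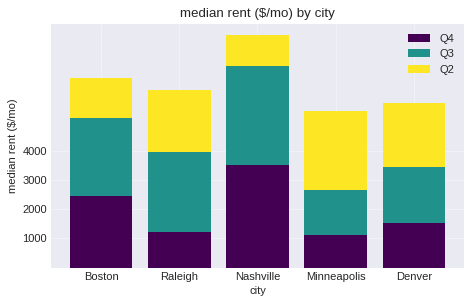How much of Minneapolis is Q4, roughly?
Q4 top ≈ 1000, bottom ≈ 0; segment ≈ 1000.

≈ 1000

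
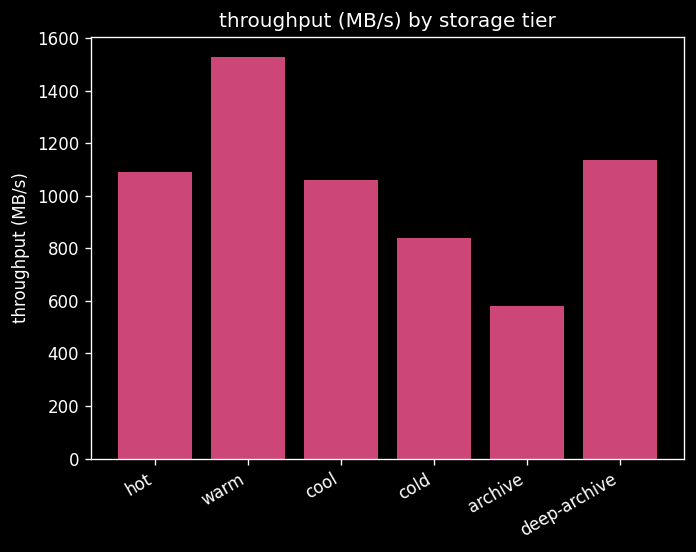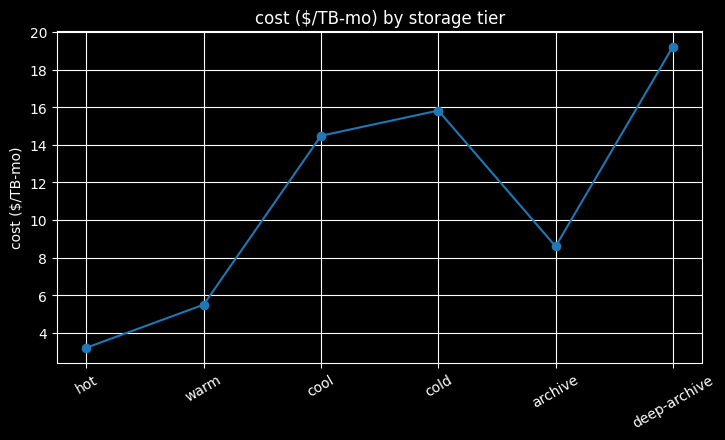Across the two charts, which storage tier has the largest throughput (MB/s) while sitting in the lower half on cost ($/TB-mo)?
warm

Chart 2 median cost ($/TB-mo) ≈ 12; below-median storage tiers: hot, warm, archive. Among those, warm has the highest throughput (MB/s) (≈ 1600).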